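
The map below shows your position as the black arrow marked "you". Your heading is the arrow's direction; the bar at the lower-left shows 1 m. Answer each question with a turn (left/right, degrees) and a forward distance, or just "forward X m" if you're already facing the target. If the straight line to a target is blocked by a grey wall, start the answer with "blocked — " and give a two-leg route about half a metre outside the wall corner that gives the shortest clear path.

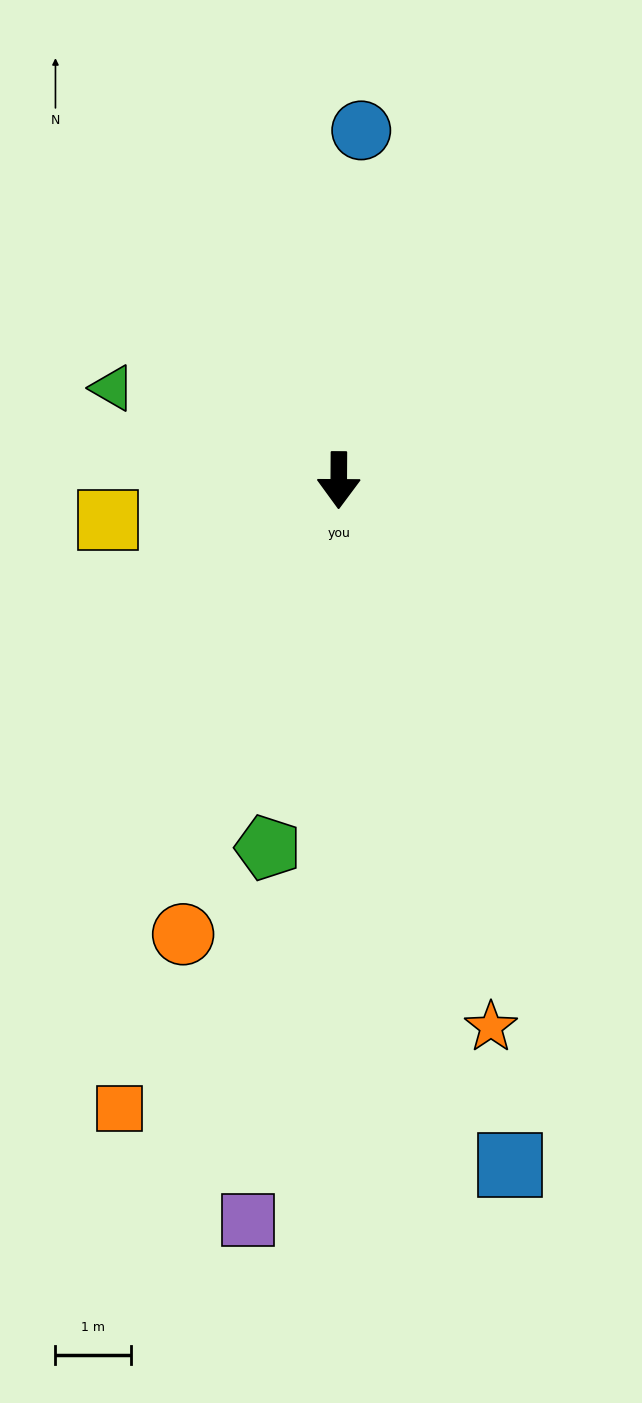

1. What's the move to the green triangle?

turn right 112°, forward 3.2 m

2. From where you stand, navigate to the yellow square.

turn right 80°, forward 3.1 m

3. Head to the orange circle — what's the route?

turn right 19°, forward 6.3 m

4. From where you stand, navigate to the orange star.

turn left 16°, forward 7.5 m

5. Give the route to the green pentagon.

turn right 11°, forward 4.9 m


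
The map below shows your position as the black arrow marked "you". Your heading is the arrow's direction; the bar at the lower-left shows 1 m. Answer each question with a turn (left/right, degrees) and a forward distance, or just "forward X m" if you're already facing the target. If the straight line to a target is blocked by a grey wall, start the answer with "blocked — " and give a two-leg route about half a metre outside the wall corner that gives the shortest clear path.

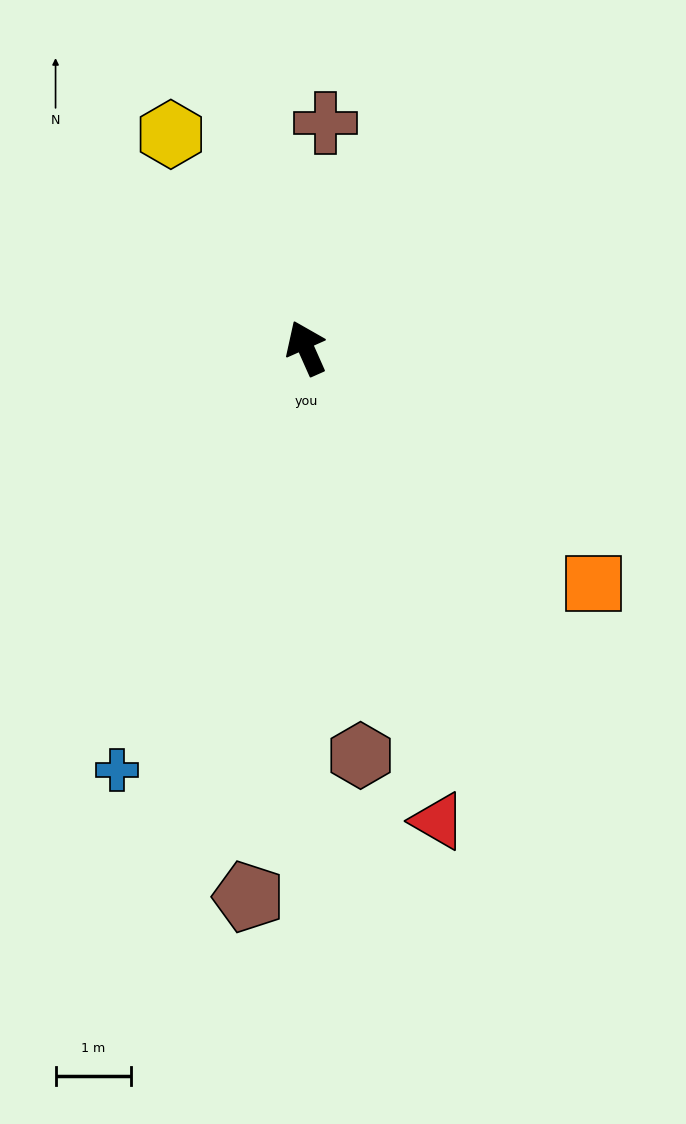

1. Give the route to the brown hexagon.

turn left 164°, forward 5.4 m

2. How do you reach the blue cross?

turn left 132°, forward 6.1 m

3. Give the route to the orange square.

turn right 153°, forward 4.9 m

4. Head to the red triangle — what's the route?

turn left 172°, forward 6.5 m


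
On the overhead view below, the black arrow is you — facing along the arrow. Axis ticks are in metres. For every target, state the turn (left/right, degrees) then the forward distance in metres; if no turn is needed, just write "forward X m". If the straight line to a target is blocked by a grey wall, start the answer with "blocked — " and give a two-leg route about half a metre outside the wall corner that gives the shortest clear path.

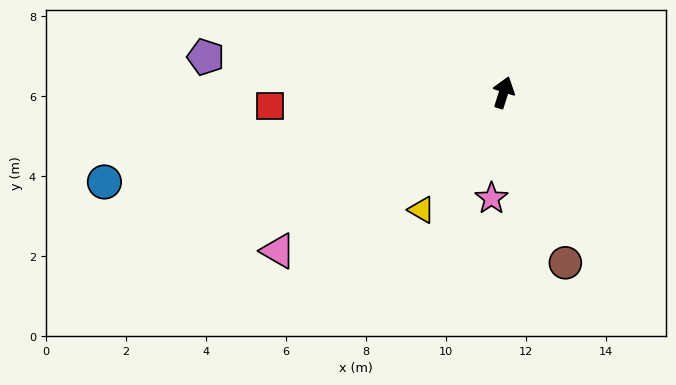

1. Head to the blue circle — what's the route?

turn left 120°, forward 10.2 m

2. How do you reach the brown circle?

turn right 142°, forward 4.5 m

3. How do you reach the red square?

turn left 111°, forward 5.8 m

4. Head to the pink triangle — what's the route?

turn left 143°, forward 6.9 m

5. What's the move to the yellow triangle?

turn left 163°, forward 3.6 m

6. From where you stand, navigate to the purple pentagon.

turn left 101°, forward 7.5 m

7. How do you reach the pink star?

turn right 169°, forward 2.7 m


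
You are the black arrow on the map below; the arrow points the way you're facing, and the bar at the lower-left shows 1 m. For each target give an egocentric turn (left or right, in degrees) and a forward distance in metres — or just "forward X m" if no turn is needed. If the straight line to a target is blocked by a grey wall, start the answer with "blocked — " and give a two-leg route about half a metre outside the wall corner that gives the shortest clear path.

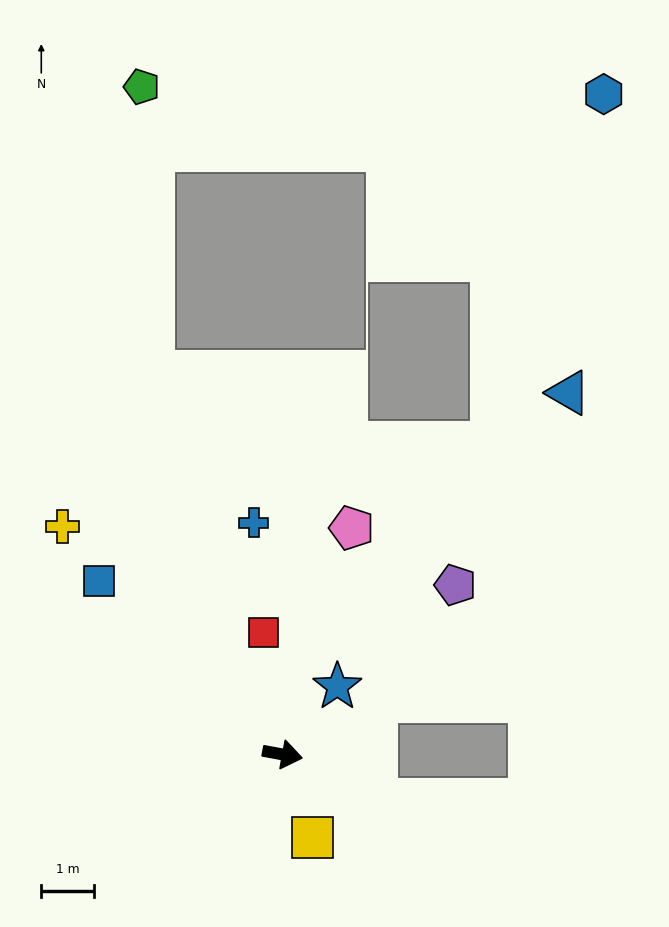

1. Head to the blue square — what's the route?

turn left 147°, forward 4.8 m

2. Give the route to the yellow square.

turn right 60°, forward 1.7 m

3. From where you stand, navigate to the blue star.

turn left 62°, forward 1.7 m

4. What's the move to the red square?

turn left 109°, forward 2.4 m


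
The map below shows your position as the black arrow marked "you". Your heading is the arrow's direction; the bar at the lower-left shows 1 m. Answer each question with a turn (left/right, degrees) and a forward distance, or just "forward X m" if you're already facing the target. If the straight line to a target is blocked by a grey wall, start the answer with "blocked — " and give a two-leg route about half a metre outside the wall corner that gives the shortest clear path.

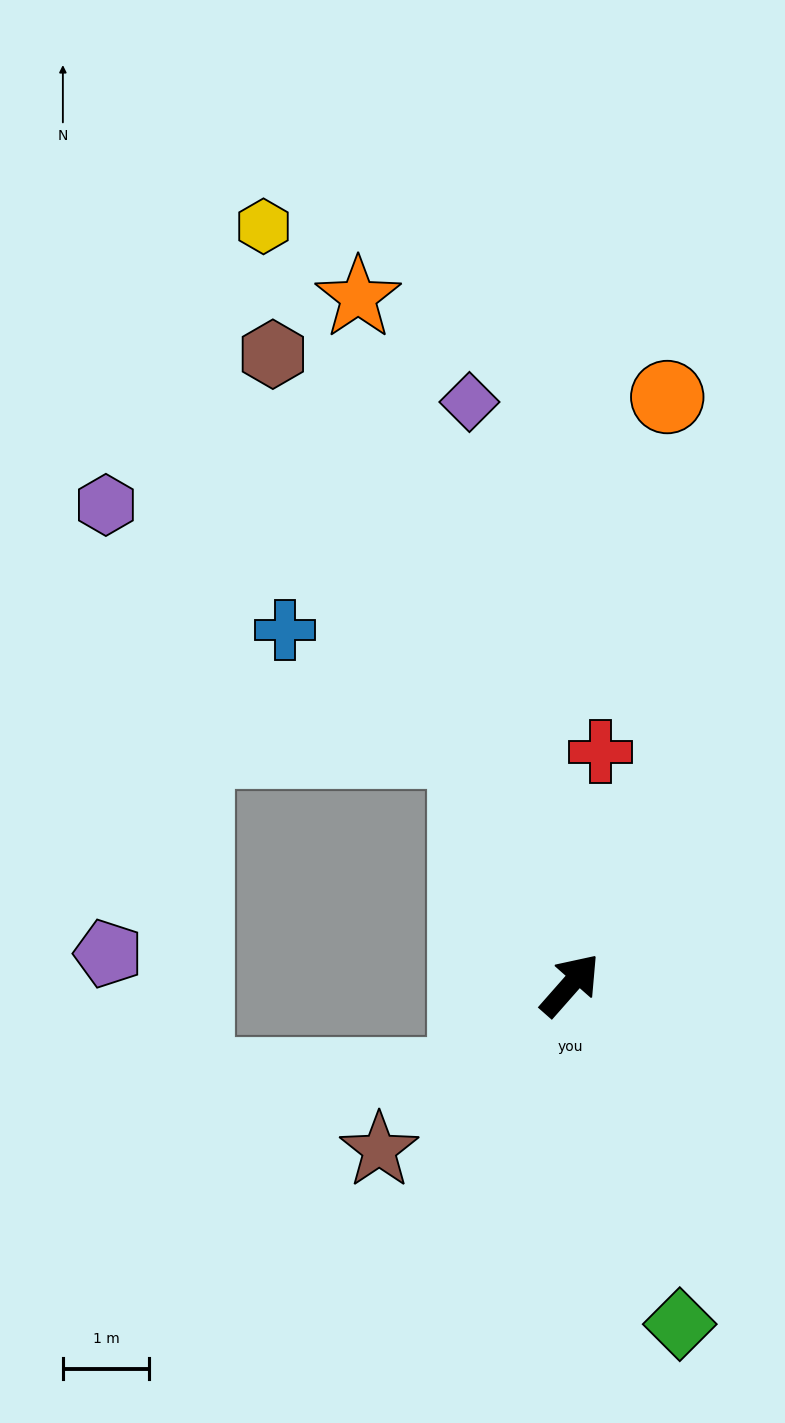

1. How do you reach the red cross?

turn left 34°, forward 2.7 m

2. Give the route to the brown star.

turn left 172°, forward 2.9 m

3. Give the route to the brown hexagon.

turn left 67°, forward 8.1 m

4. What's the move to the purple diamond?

turn left 51°, forward 6.9 m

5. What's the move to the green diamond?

turn right 121°, forward 4.1 m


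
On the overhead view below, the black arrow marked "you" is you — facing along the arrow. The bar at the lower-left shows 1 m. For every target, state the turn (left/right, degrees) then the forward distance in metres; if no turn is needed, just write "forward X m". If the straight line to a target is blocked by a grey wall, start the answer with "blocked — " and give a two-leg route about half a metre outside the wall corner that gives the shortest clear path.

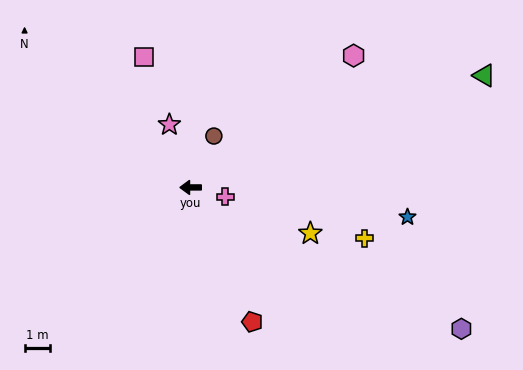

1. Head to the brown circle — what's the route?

turn right 114°, forward 2.2 m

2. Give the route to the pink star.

turn right 71°, forward 2.6 m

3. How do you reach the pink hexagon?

turn right 141°, forward 8.2 m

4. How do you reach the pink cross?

turn left 165°, forward 1.4 m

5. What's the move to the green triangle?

turn right 159°, forward 12.3 m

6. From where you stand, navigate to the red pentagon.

turn left 115°, forward 5.8 m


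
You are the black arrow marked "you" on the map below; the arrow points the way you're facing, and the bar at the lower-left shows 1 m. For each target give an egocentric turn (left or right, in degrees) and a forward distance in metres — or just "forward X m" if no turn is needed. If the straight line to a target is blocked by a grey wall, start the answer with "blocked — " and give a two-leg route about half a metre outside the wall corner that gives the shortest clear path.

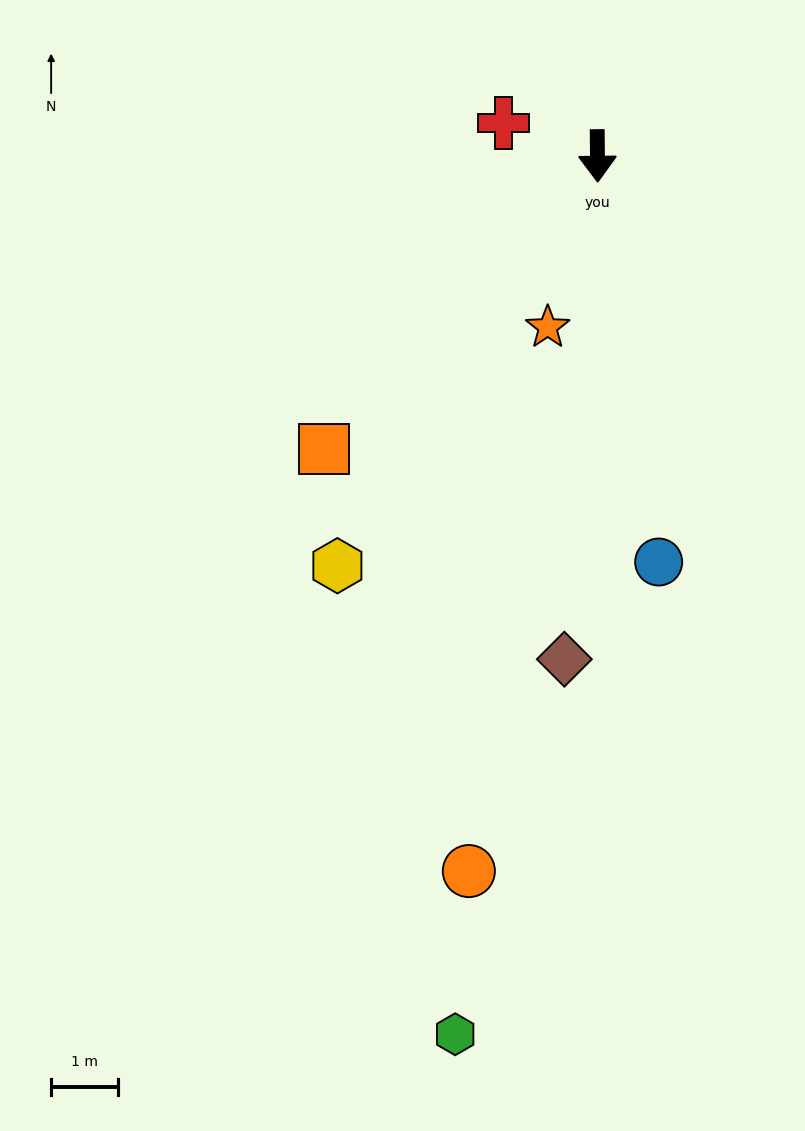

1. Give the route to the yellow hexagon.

turn right 33°, forward 7.3 m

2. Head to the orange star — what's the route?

turn right 17°, forward 2.7 m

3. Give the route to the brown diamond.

turn right 4°, forward 7.6 m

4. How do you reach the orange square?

turn right 44°, forward 6.0 m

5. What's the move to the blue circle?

turn left 8°, forward 6.2 m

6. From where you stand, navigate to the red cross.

turn right 110°, forward 1.5 m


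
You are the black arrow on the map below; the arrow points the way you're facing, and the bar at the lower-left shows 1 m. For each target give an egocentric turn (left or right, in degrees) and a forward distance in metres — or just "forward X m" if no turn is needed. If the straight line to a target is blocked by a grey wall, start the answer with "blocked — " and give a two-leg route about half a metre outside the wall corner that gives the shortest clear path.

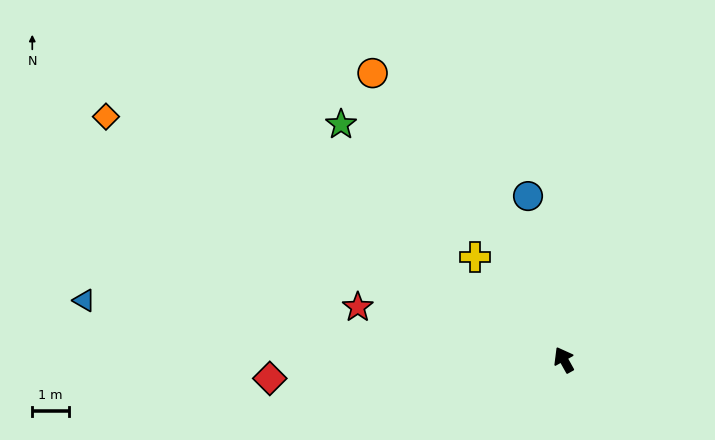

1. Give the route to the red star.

turn left 47°, forward 5.8 m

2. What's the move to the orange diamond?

turn left 33°, forward 14.1 m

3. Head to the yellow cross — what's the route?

turn left 12°, forward 3.7 m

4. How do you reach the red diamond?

turn left 64°, forward 8.0 m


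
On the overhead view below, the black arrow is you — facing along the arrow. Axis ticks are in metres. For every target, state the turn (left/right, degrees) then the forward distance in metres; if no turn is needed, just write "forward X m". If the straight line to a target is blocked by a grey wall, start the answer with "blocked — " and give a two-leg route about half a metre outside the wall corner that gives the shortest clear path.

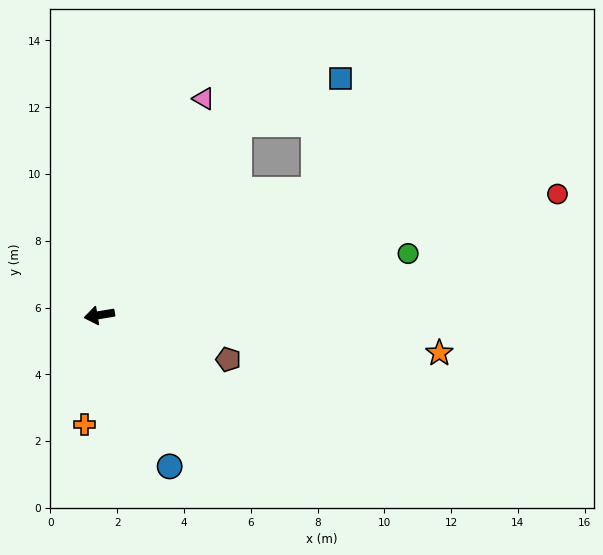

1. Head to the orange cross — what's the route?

turn left 73°, forward 3.3 m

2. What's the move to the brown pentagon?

turn left 152°, forward 4.1 m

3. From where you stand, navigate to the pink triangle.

turn right 125°, forward 7.2 m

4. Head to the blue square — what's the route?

blocked — turn right 135°, forward 7.1 m, then turn right 31°, forward 3.4 m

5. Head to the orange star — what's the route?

turn left 164°, forward 10.2 m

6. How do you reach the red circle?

turn right 175°, forward 14.2 m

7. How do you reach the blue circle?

turn left 105°, forward 5.0 m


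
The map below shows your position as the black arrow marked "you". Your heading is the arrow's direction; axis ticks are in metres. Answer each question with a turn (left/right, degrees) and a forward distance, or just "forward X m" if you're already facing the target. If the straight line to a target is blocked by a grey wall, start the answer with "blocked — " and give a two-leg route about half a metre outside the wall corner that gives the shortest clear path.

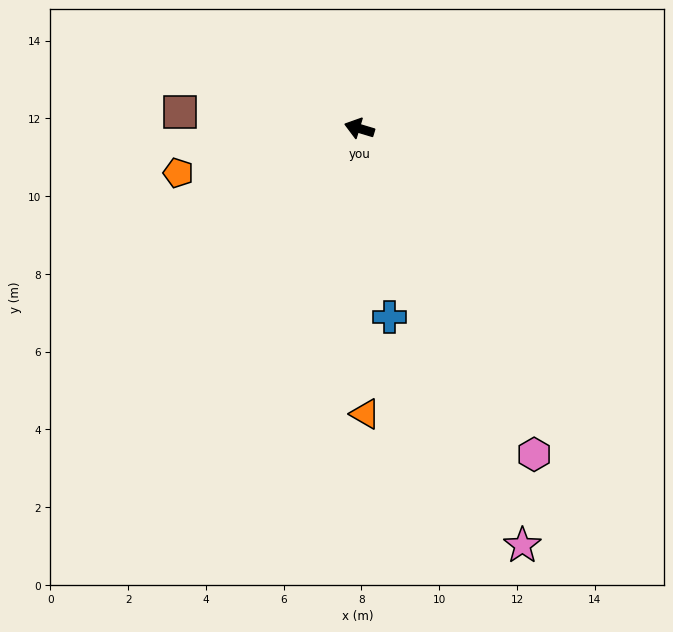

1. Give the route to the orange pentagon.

turn left 31°, forward 4.8 m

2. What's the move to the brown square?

turn left 12°, forward 4.6 m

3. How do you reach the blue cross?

turn left 116°, forward 4.9 m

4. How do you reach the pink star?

turn left 128°, forward 11.5 m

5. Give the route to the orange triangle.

turn left 108°, forward 7.3 m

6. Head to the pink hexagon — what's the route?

turn left 135°, forward 9.5 m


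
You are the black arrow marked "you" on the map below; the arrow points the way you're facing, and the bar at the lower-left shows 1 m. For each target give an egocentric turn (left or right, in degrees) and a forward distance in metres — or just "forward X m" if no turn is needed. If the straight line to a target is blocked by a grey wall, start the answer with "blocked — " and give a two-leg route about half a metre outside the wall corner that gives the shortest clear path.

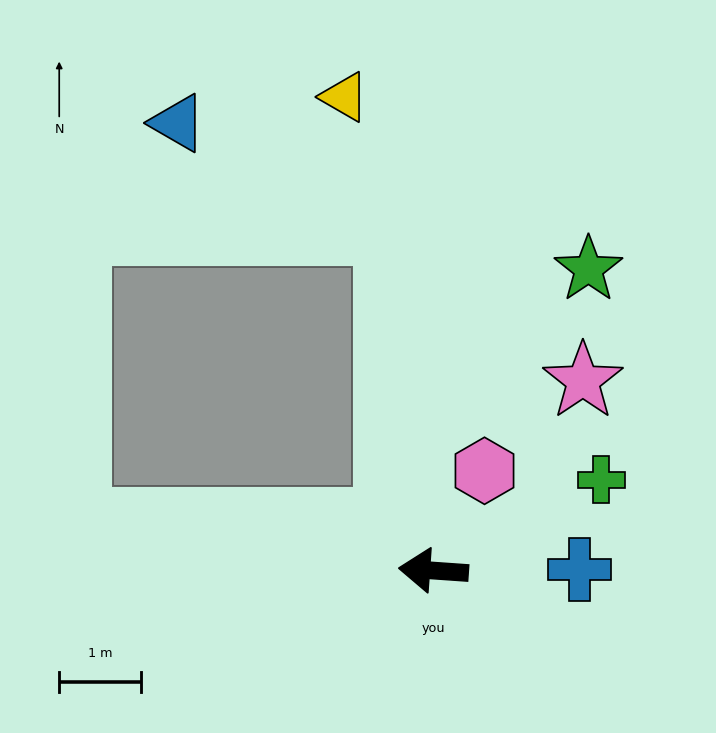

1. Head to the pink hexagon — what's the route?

turn right 113°, forward 1.4 m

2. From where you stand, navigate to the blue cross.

turn right 176°, forward 1.8 m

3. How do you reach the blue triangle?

blocked — turn right 78°, forward 4.2 m, then turn left 55°, forward 2.9 m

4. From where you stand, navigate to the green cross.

turn right 148°, forward 2.3 m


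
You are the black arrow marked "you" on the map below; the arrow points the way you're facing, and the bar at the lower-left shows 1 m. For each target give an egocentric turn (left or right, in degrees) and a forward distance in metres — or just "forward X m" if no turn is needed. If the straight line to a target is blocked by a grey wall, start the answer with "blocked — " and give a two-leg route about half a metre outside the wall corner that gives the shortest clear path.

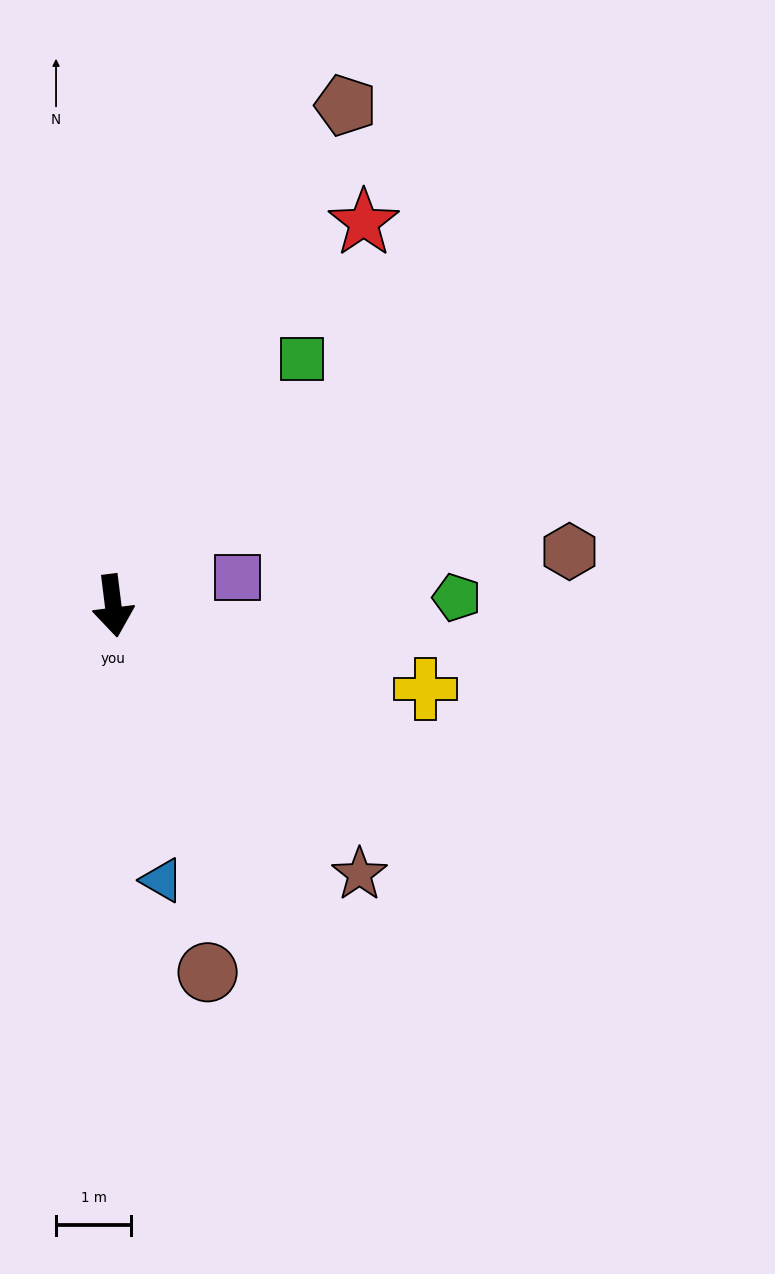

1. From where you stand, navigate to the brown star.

turn left 35°, forward 4.8 m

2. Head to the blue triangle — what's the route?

turn left 3°, forward 3.7 m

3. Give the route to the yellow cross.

turn left 68°, forward 4.3 m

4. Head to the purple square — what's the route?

turn left 96°, forward 1.7 m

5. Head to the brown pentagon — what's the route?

turn left 148°, forward 7.3 m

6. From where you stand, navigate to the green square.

turn left 135°, forward 4.1 m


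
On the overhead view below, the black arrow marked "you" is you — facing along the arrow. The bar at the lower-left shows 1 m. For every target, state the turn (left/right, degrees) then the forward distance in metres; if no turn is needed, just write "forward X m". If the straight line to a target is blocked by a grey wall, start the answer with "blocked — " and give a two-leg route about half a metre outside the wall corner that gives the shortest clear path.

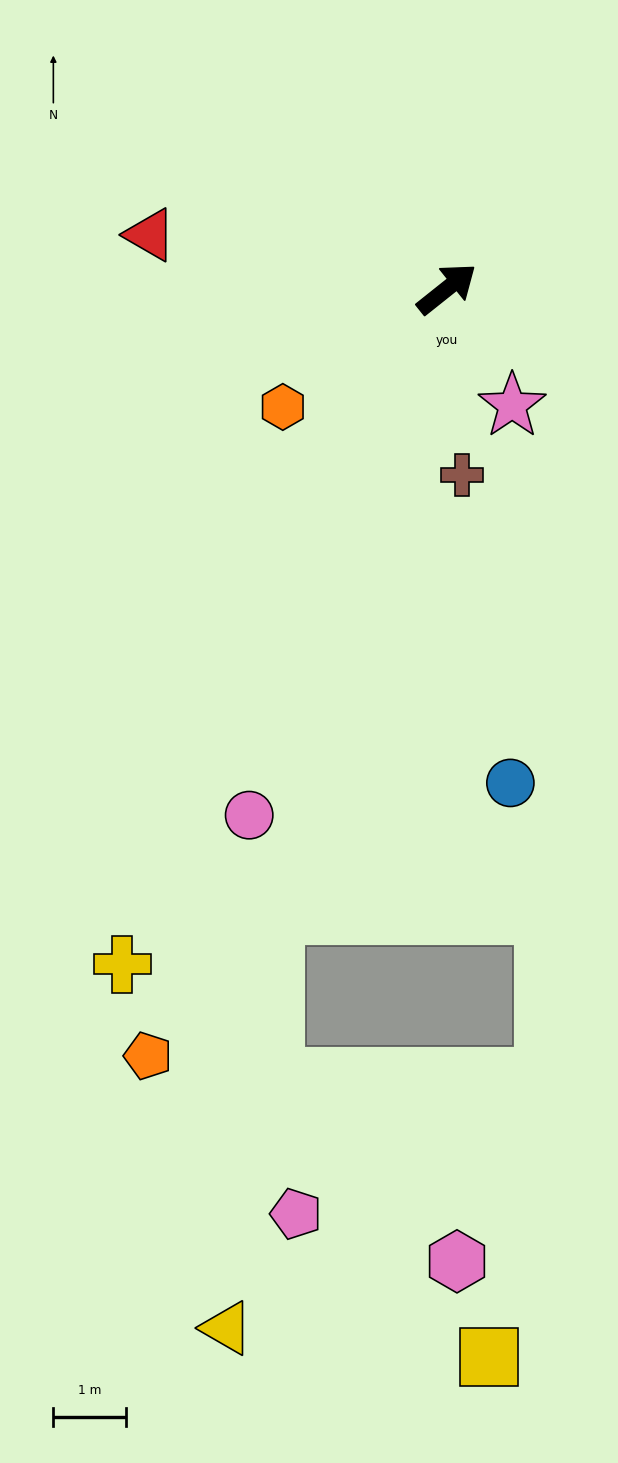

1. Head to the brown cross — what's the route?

turn right 124°, forward 2.6 m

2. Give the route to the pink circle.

turn right 149°, forward 7.7 m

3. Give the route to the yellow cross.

turn right 154°, forward 10.3 m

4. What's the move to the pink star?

turn right 99°, forward 1.8 m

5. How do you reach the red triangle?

turn left 131°, forward 4.2 m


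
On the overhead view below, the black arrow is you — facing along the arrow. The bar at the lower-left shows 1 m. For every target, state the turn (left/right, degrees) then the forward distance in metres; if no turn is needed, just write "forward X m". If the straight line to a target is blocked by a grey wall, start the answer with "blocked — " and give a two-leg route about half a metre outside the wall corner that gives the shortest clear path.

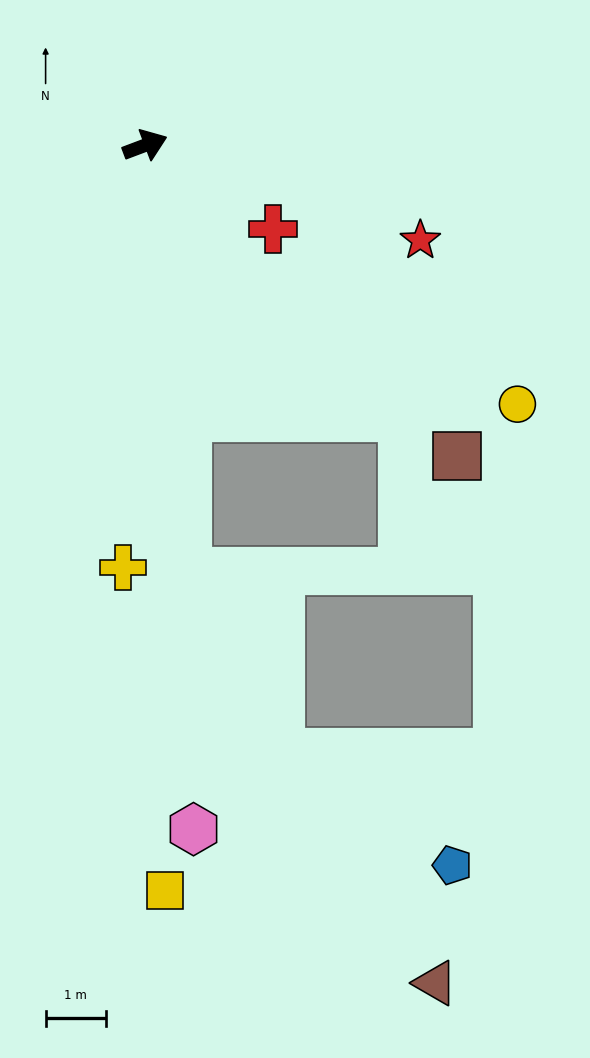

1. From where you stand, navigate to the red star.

turn right 40°, forward 4.8 m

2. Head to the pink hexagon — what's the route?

turn right 107°, forward 11.4 m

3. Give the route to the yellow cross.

turn right 114°, forward 7.0 m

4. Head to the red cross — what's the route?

turn right 54°, forward 2.5 m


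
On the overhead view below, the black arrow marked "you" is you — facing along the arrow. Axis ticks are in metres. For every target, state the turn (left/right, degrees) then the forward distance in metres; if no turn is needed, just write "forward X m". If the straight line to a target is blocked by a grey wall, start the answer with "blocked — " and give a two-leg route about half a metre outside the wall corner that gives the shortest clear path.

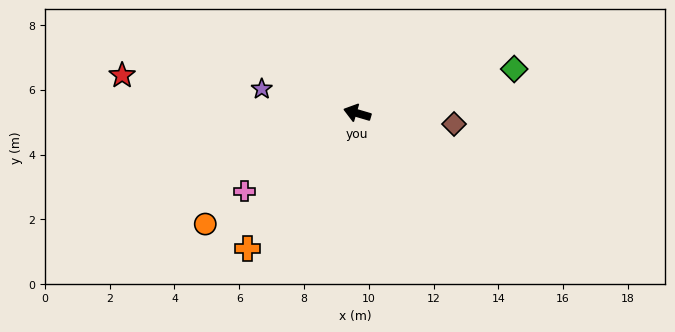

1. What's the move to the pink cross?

turn left 51°, forward 4.2 m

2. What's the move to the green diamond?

turn right 148°, forward 5.0 m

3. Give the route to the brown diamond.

turn right 170°, forward 3.0 m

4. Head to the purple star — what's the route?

turn left 2°, forward 3.0 m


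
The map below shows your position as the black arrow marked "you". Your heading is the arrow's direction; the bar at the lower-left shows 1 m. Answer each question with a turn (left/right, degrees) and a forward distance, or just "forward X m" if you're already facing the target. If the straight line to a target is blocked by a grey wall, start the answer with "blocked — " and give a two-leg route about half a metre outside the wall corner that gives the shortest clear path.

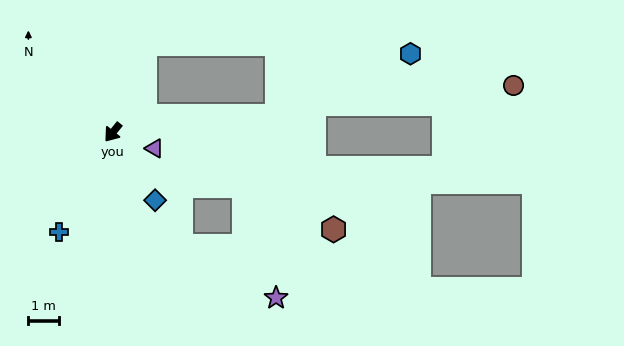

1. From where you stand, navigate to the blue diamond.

turn left 71°, forward 2.6 m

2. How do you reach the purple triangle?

turn left 108°, forward 1.5 m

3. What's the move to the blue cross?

turn left 10°, forward 3.8 m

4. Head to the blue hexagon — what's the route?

blocked — turn left 134°, forward 5.5 m, then turn left 20°, forward 4.9 m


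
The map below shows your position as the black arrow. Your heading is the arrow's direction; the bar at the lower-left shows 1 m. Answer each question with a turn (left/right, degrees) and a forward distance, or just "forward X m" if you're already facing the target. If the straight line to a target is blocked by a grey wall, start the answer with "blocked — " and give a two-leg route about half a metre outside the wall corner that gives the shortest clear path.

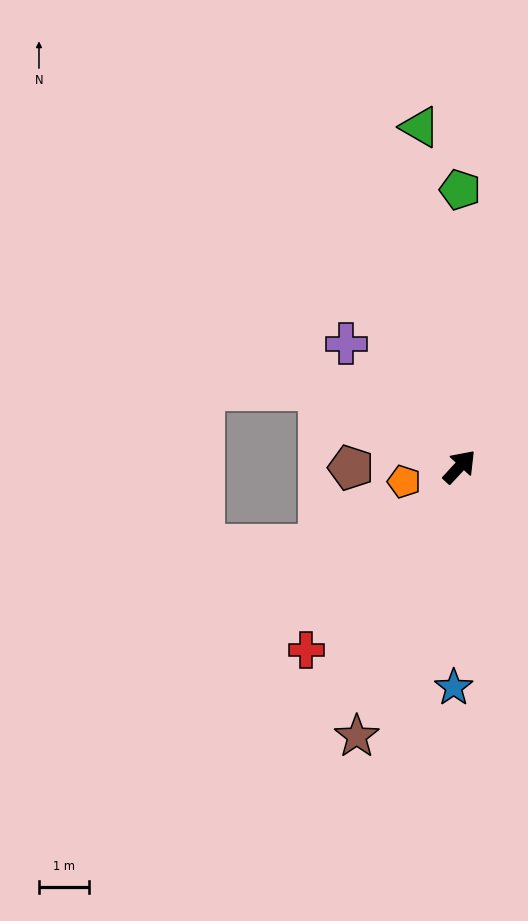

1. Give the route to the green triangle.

turn left 49°, forward 6.9 m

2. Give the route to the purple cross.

turn left 86°, forward 3.4 m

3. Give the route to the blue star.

turn right 139°, forward 4.5 m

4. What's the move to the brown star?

turn right 158°, forward 5.8 m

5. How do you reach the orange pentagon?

turn left 148°, forward 1.2 m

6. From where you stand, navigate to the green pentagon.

turn left 43°, forward 5.6 m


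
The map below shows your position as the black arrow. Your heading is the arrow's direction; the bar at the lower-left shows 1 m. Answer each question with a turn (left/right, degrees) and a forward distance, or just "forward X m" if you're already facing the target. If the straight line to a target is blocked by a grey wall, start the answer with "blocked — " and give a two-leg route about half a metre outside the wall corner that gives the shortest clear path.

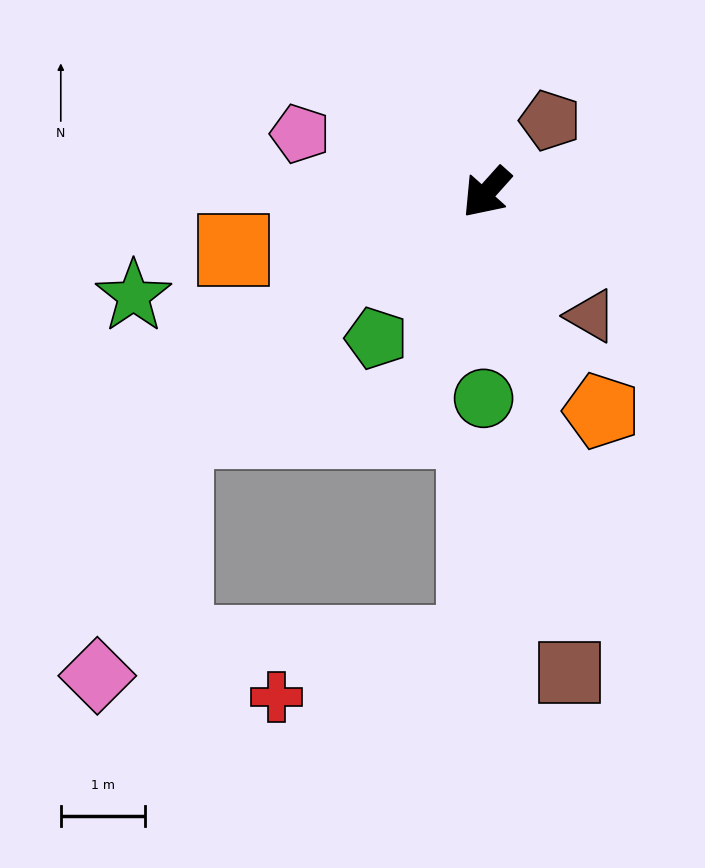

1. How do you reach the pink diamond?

blocked — turn right 10°, forward 4.6 m, then turn left 34°, forward 3.0 m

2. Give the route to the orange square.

turn right 35°, forward 3.1 m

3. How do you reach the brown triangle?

turn left 82°, forward 1.9 m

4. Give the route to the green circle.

turn left 41°, forward 2.4 m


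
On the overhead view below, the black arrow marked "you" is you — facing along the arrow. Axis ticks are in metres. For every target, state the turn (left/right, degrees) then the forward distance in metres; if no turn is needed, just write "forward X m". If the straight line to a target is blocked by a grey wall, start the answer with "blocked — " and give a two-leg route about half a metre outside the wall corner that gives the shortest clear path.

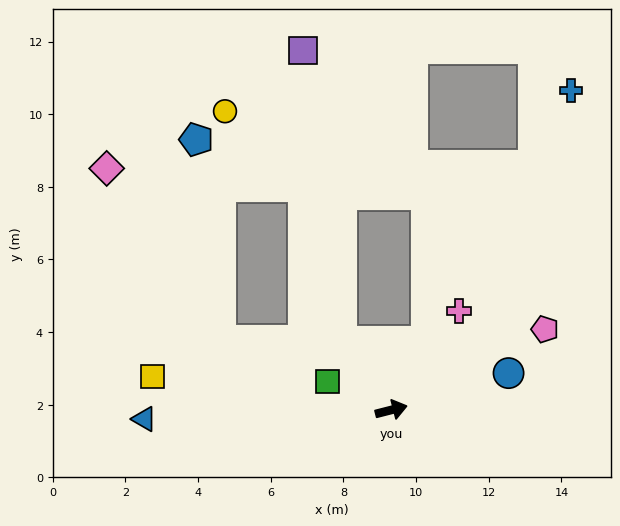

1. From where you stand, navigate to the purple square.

blocked — turn left 111°, forward 2.3 m, then turn right 28°, forward 8.1 m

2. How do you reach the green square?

turn left 142°, forward 1.9 m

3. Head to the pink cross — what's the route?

turn left 41°, forward 3.3 m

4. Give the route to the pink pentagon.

turn left 13°, forward 4.8 m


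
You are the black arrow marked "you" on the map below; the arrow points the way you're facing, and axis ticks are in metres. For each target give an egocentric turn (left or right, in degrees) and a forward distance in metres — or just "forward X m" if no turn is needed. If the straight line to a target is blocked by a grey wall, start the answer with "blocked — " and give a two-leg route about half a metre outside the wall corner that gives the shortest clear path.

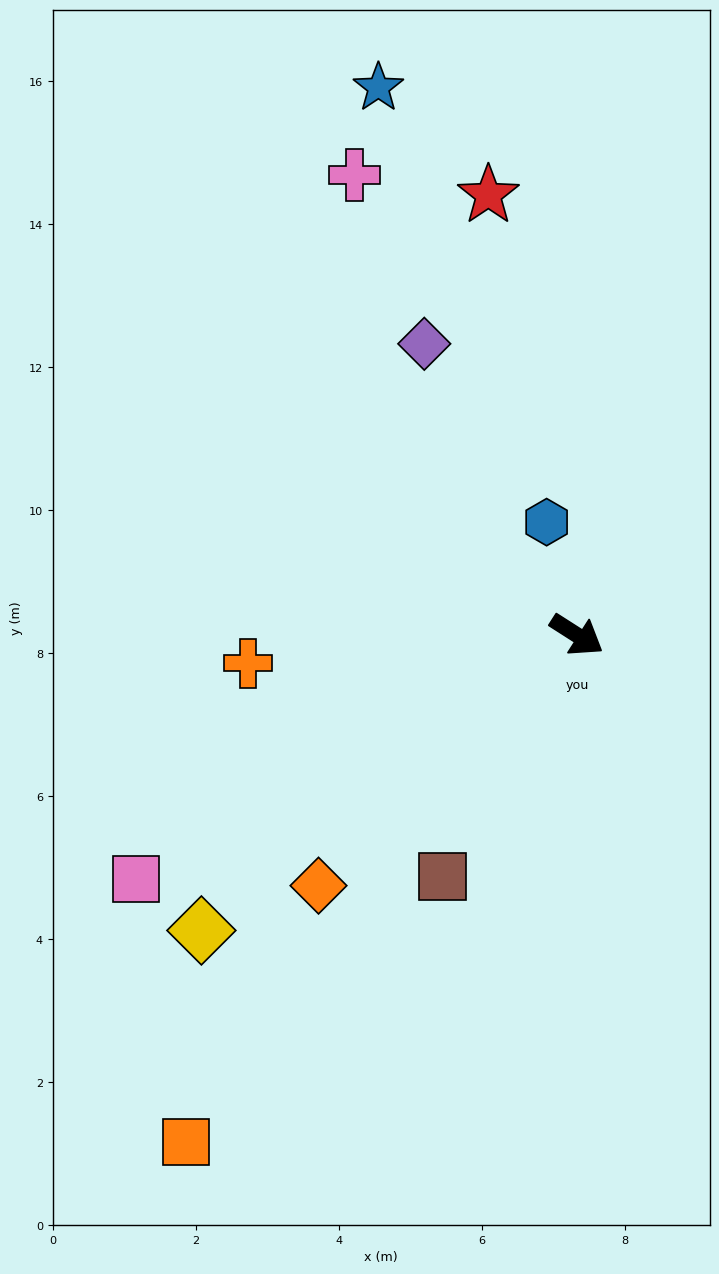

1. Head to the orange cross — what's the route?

turn right 143°, forward 4.6 m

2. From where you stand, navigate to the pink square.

turn right 118°, forward 7.0 m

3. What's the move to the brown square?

turn right 86°, forward 3.9 m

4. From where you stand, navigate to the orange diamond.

turn right 103°, forward 5.0 m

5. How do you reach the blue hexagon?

turn left 138°, forward 1.6 m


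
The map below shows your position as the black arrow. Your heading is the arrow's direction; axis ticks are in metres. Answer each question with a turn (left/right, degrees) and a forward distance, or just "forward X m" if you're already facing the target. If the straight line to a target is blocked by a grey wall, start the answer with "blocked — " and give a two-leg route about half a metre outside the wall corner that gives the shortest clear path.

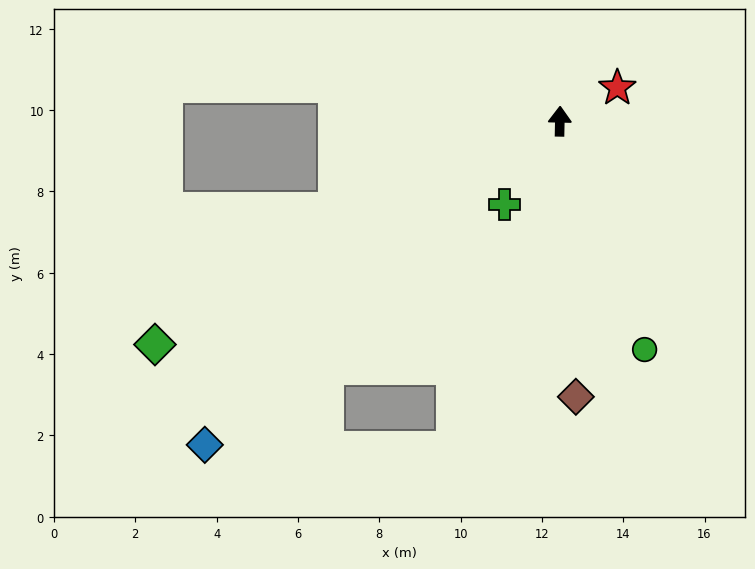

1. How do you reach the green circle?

turn right 158°, forward 6.0 m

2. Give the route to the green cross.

turn left 147°, forward 2.5 m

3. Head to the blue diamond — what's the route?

turn left 134°, forward 11.8 m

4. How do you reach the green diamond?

turn left 120°, forward 11.4 m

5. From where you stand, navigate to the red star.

turn right 59°, forward 1.6 m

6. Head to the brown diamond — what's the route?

turn right 175°, forward 6.8 m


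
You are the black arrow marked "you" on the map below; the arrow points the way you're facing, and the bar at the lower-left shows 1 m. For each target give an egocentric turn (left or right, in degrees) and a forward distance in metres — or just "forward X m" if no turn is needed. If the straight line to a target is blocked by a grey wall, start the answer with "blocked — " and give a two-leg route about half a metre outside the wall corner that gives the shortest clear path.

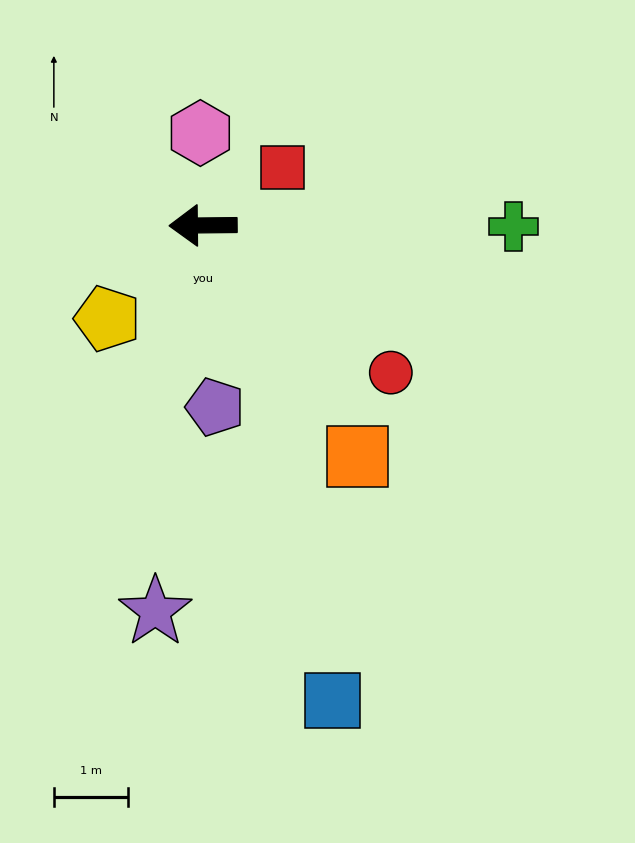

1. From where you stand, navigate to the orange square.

turn left 123°, forward 3.7 m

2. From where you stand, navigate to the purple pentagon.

turn left 93°, forward 2.4 m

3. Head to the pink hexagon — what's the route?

turn right 89°, forward 1.2 m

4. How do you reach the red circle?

turn left 141°, forward 3.2 m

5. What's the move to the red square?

turn right 145°, forward 1.3 m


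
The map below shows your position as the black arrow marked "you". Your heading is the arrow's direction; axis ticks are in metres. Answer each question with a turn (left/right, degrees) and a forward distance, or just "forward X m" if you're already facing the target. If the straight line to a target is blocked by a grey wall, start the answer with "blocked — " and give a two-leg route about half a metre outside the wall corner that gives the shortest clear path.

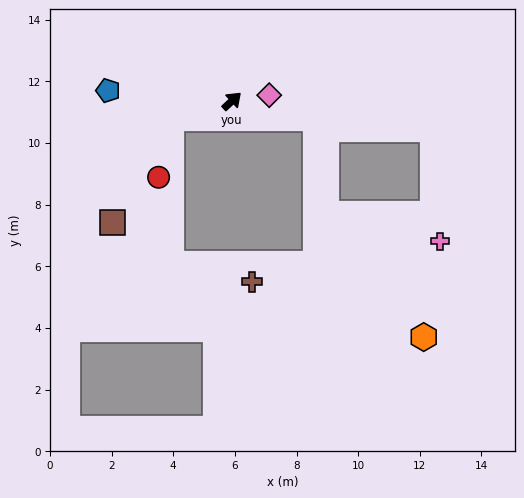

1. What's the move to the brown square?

blocked — turn left 153°, forward 2.0 m, then turn left 45°, forward 3.9 m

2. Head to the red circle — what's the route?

blocked — turn left 153°, forward 2.0 m, then turn left 62°, forward 2.0 m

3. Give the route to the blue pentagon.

turn left 132°, forward 4.0 m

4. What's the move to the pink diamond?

turn right 34°, forward 1.2 m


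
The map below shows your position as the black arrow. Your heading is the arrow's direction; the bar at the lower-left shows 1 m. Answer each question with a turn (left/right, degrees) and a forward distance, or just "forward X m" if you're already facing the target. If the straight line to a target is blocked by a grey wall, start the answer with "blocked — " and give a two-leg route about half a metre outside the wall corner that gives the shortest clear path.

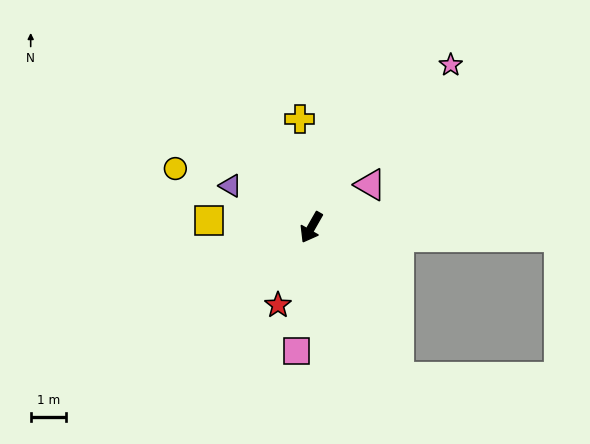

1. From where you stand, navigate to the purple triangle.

turn right 88°, forward 2.6 m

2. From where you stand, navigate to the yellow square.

turn right 64°, forward 2.9 m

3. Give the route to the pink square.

turn left 23°, forward 3.5 m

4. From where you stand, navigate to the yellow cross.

turn right 144°, forward 3.1 m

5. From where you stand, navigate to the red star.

turn left 6°, forward 2.4 m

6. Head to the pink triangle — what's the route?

turn left 156°, forward 2.1 m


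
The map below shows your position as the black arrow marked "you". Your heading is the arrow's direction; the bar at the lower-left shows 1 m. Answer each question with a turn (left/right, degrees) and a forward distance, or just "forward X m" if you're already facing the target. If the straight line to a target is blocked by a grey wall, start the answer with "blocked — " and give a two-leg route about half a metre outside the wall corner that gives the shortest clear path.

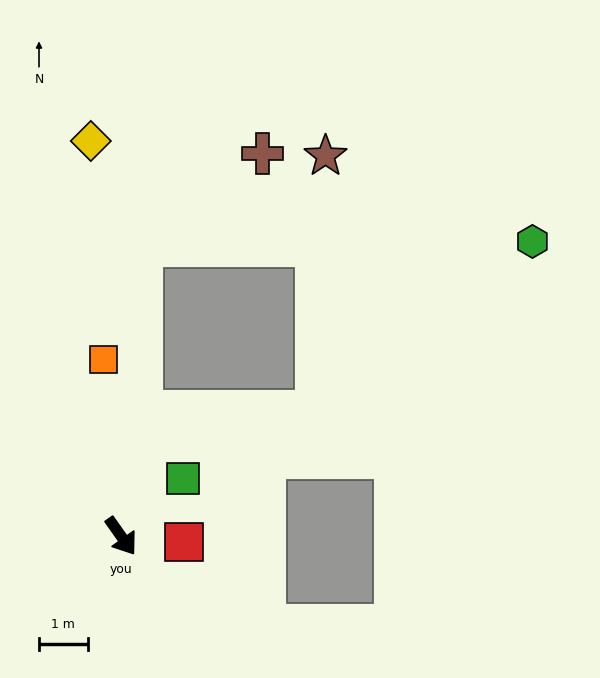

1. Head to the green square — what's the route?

turn left 98°, forward 1.7 m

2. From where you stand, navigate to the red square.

turn left 50°, forward 1.3 m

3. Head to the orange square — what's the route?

turn left 150°, forward 3.7 m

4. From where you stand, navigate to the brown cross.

blocked — turn left 141°, forward 6.0 m, then turn right 49°, forward 3.1 m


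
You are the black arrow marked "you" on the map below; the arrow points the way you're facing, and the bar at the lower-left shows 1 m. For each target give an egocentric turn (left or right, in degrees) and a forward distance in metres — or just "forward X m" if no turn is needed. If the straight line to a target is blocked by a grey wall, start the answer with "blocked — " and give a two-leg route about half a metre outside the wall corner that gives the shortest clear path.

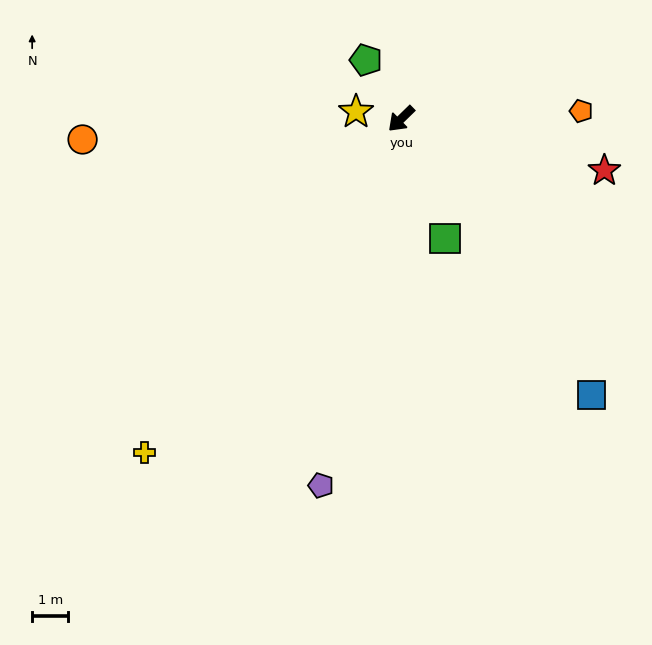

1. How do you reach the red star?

turn left 122°, forward 5.8 m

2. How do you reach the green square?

turn left 66°, forward 3.5 m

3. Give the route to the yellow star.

turn right 53°, forward 1.3 m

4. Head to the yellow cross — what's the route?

turn left 8°, forward 11.6 m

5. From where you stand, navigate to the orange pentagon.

turn left 138°, forward 5.0 m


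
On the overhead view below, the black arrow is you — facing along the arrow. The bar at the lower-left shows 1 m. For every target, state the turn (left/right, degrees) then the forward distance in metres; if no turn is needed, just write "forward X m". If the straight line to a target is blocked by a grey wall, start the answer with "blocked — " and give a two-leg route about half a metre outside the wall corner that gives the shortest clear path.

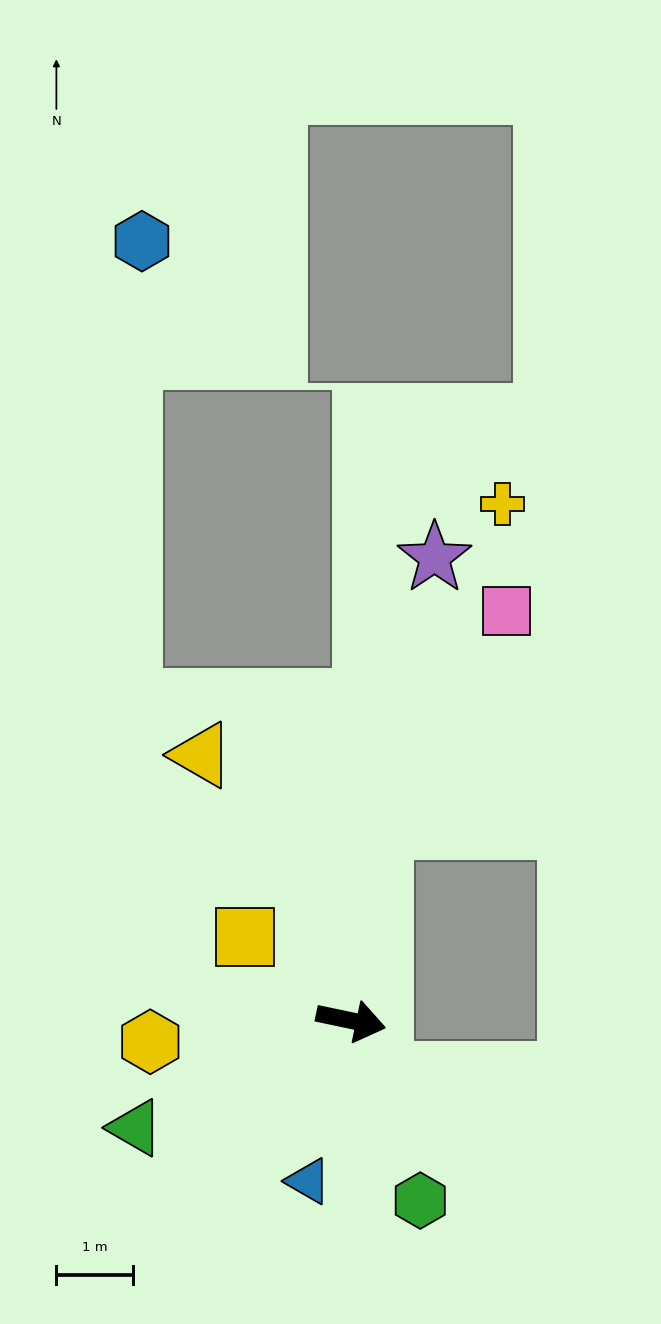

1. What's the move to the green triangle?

turn right 142°, forward 3.2 m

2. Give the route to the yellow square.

turn left 154°, forward 1.8 m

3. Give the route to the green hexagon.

turn right 57°, forward 2.5 m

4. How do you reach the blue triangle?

turn right 93°, forward 2.2 m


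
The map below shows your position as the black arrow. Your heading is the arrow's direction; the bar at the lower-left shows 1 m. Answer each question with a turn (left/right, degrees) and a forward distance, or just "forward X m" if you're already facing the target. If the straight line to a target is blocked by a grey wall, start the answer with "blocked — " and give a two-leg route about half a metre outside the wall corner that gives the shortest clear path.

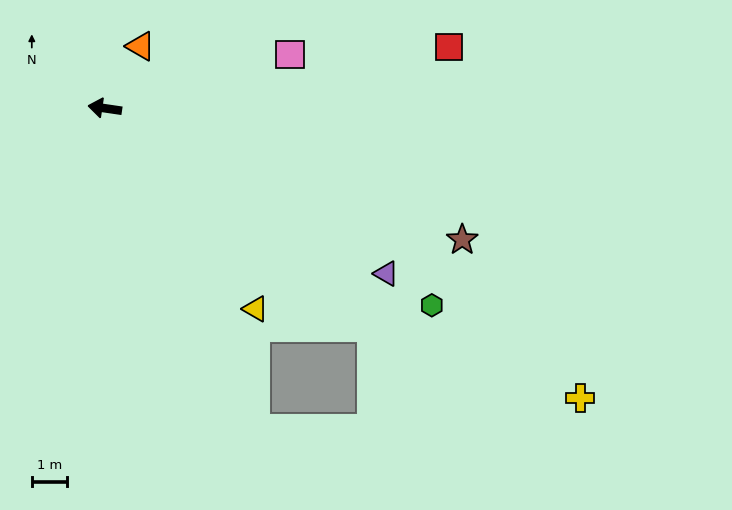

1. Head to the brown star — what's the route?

turn left 168°, forward 10.7 m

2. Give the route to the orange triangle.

turn right 112°, forward 2.0 m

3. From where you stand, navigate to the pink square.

turn right 155°, forward 5.4 m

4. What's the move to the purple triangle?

turn left 158°, forward 9.2 m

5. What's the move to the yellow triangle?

turn left 135°, forward 7.0 m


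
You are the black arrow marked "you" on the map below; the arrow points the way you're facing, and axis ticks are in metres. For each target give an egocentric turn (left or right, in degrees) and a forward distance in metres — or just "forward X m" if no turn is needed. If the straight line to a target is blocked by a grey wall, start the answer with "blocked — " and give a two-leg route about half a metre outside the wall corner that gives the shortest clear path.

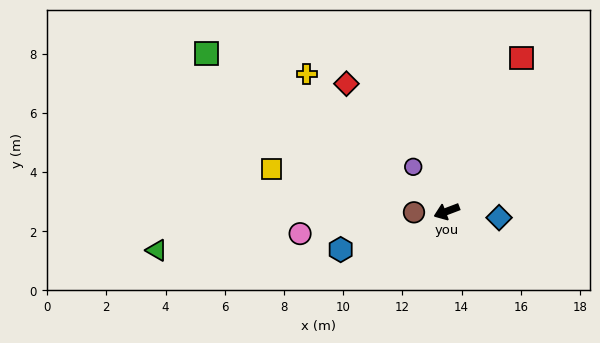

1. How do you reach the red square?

turn right 137°, forward 5.8 m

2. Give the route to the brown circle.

turn right 19°, forward 1.1 m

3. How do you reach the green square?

turn right 54°, forward 9.7 m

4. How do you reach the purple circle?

turn right 74°, forward 1.9 m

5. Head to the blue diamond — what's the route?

turn left 152°, forward 1.8 m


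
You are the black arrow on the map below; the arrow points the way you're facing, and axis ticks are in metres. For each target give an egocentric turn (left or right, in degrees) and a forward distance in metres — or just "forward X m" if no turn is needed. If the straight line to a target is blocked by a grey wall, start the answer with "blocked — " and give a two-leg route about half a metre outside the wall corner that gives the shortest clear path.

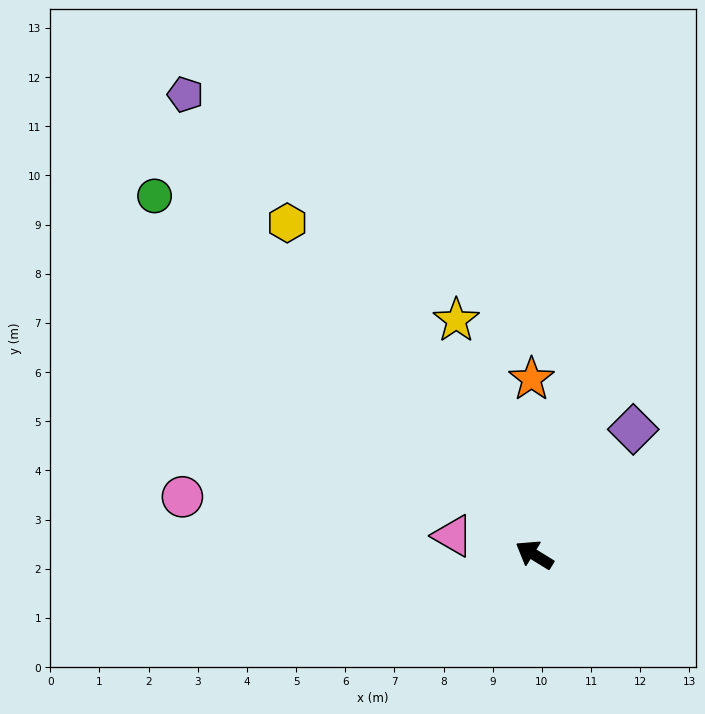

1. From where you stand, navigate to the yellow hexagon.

turn right 22°, forward 8.4 m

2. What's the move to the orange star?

turn right 57°, forward 3.6 m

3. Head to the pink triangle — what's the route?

turn left 19°, forward 1.7 m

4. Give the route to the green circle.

turn right 12°, forward 10.6 m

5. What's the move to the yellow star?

turn right 40°, forward 5.0 m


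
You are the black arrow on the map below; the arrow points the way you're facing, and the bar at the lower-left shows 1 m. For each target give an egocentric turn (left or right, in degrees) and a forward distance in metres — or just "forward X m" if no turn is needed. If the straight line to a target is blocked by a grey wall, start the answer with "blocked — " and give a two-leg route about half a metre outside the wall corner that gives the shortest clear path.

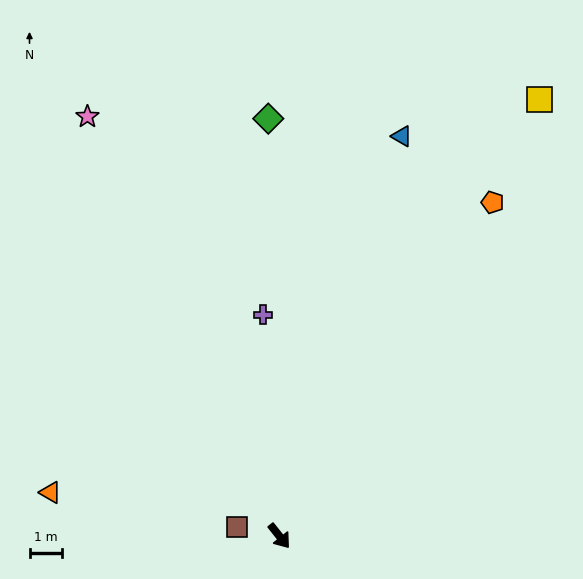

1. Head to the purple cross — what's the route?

turn left 146°, forward 6.8 m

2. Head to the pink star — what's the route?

turn left 166°, forward 14.0 m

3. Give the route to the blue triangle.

turn left 125°, forward 12.7 m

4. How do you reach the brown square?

turn right 140°, forward 1.3 m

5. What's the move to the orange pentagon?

turn left 109°, forward 12.0 m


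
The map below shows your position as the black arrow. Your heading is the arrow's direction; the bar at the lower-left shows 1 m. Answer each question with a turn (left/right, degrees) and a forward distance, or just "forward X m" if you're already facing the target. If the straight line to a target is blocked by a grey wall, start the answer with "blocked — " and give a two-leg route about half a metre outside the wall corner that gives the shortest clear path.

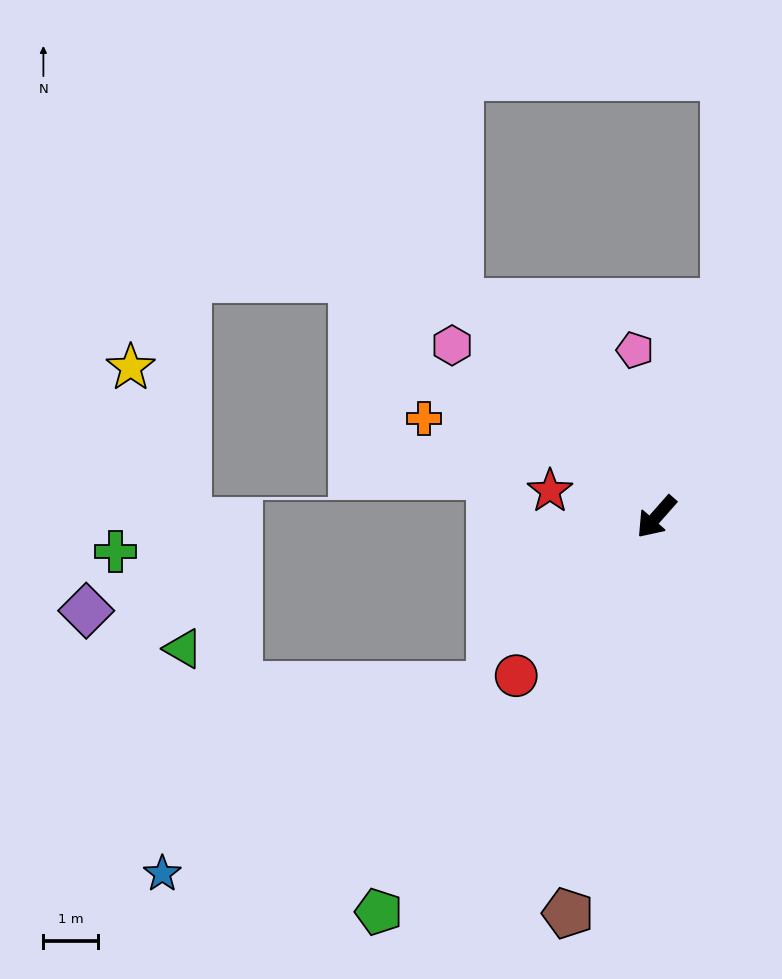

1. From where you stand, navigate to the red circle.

forward 3.9 m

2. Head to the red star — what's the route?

turn right 62°, forward 2.0 m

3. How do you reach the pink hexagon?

turn right 89°, forward 4.9 m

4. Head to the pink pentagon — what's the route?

turn right 131°, forward 3.1 m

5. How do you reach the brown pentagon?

turn left 29°, forward 7.4 m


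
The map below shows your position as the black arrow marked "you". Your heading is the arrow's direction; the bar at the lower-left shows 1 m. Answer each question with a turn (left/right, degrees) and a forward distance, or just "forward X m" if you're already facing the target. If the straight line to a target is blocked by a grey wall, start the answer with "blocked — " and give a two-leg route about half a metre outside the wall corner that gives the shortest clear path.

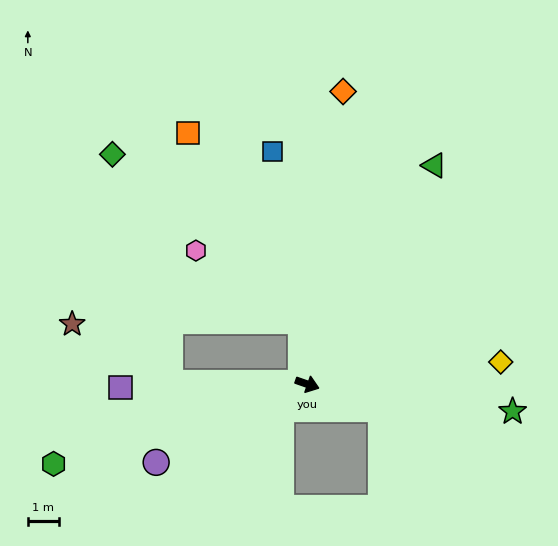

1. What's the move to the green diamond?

blocked — turn left 115°, forward 2.0 m, then turn left 43°, forward 8.1 m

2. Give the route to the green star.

turn left 12°, forward 6.7 m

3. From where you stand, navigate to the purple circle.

turn right 133°, forward 5.5 m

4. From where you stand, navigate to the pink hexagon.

blocked — turn left 115°, forward 2.0 m, then turn left 51°, forward 4.1 m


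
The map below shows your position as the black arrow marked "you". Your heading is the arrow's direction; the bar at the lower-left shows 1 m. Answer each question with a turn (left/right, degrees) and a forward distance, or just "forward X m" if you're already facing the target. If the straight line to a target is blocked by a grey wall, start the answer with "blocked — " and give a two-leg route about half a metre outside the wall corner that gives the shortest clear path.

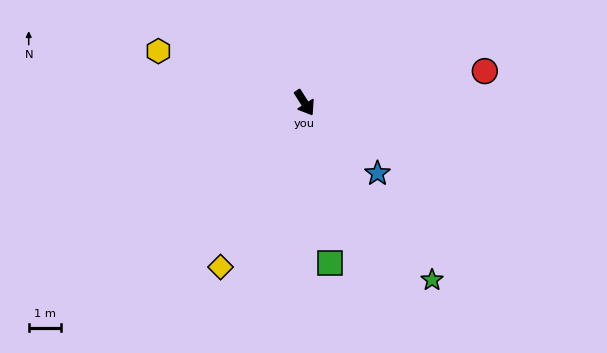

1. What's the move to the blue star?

turn left 13°, forward 3.1 m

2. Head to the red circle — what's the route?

turn left 67°, forward 5.6 m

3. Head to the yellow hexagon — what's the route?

turn right 142°, forward 4.8 m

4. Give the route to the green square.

turn right 23°, forward 5.0 m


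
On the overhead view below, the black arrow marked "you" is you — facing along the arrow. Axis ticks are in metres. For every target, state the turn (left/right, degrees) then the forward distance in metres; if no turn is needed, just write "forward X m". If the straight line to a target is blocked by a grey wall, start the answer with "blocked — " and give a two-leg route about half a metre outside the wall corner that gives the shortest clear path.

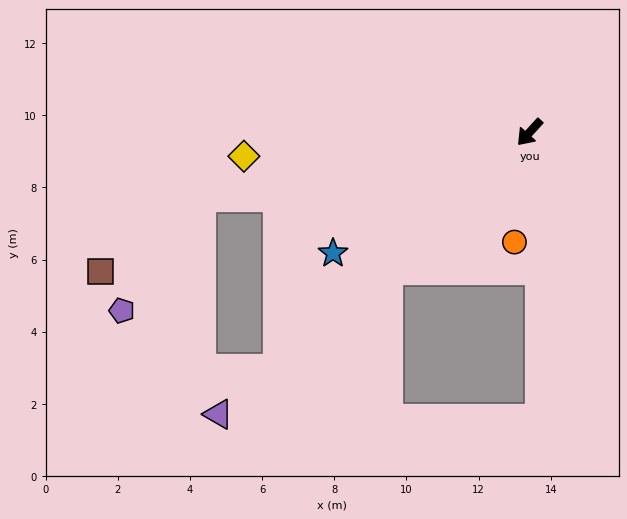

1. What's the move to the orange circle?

turn left 34°, forward 3.1 m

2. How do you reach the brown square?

blocked — turn right 37°, forward 9.3 m, then turn left 26°, forward 3.5 m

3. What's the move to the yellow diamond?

turn right 43°, forward 7.9 m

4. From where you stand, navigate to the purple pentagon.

blocked — turn right 37°, forward 9.3 m, then turn left 45°, forward 3.8 m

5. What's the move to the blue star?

turn right 16°, forward 6.4 m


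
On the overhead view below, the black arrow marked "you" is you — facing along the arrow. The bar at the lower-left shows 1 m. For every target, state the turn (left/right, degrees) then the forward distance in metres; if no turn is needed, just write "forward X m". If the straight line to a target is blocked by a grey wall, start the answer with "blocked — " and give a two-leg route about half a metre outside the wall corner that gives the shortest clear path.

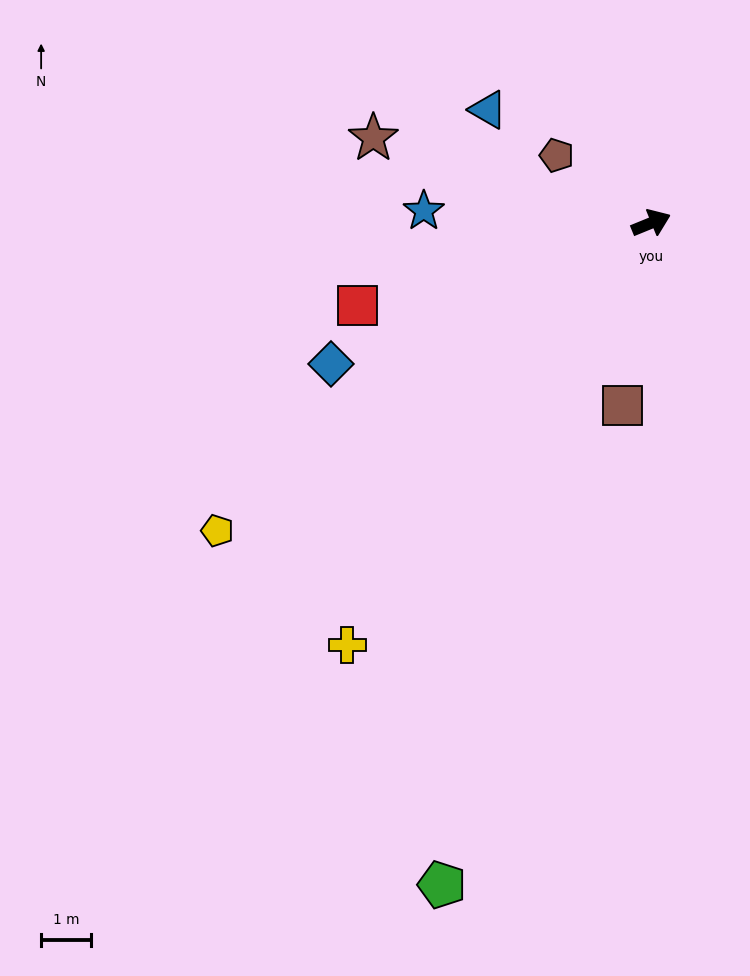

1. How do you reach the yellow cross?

turn right 148°, forward 10.4 m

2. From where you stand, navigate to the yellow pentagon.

turn right 167°, forward 10.6 m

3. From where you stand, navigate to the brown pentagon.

turn left 122°, forward 2.3 m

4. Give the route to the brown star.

turn left 141°, forward 5.8 m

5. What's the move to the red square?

turn left 173°, forward 6.1 m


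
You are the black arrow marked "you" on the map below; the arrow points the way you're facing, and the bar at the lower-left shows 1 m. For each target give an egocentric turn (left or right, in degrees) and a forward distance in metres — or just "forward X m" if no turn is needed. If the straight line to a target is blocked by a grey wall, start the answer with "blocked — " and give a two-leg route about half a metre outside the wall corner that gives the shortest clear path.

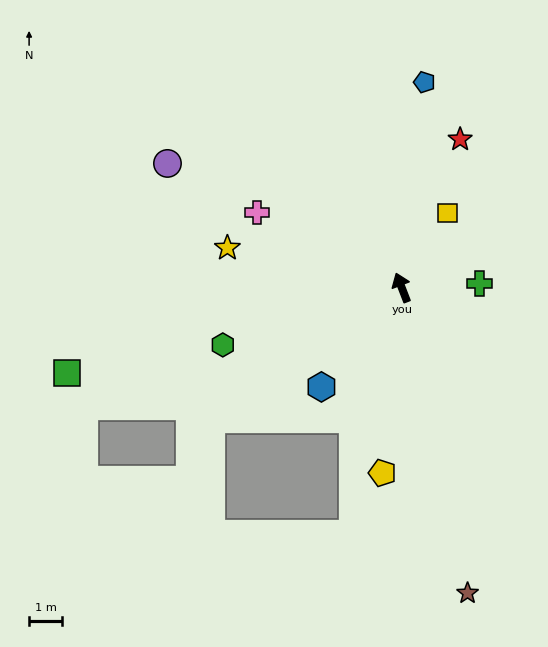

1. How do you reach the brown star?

turn left 171°, forward 9.4 m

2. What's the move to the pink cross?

turn left 42°, forward 4.9 m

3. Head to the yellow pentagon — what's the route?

turn left 153°, forward 5.6 m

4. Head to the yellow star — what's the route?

turn left 56°, forward 5.4 m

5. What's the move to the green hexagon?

turn left 87°, forward 5.6 m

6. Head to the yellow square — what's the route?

turn right 52°, forward 2.6 m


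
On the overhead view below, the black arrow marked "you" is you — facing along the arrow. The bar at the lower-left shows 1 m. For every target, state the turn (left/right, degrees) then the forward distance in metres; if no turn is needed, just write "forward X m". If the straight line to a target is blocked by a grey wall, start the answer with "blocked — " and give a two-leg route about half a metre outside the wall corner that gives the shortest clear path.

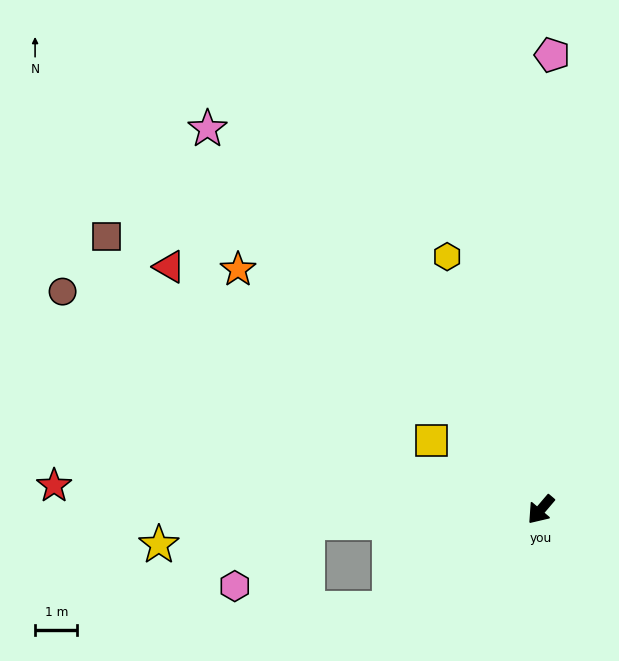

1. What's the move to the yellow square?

turn right 82°, forward 3.1 m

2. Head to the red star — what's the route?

turn right 52°, forward 11.5 m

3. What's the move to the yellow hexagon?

turn right 119°, forward 6.4 m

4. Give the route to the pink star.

turn right 98°, forward 12.0 m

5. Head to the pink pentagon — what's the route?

turn right 141°, forward 10.8 m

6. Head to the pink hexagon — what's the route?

blocked — turn right 46°, forward 5.5 m, then turn left 38°, forward 2.3 m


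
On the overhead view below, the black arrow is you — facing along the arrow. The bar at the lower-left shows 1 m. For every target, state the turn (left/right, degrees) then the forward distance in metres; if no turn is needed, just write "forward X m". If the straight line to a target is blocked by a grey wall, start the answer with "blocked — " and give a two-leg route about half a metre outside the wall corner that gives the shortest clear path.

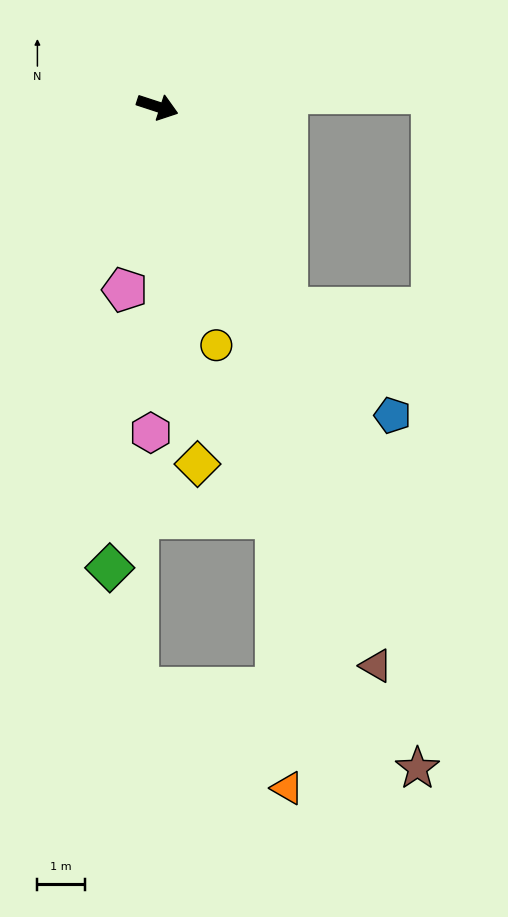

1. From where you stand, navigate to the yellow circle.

turn right 58°, forward 5.2 m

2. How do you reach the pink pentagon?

turn right 82°, forward 3.9 m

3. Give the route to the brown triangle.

turn right 51°, forward 12.7 m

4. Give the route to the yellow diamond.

turn right 66°, forward 7.6 m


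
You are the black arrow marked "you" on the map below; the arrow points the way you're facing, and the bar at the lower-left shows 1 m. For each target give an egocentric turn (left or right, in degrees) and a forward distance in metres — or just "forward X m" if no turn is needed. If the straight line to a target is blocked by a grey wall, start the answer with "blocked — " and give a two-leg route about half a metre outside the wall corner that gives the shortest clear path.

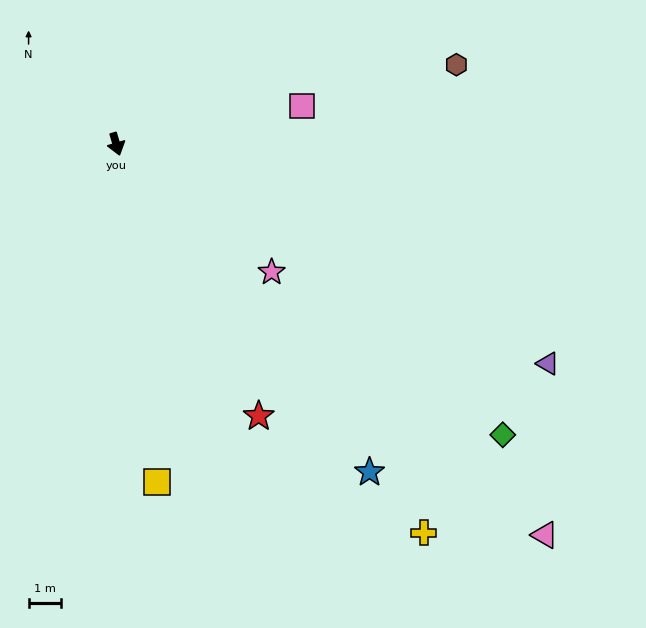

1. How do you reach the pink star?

turn left 34°, forward 6.2 m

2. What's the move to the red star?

turn left 11°, forward 9.5 m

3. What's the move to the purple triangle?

turn left 47°, forward 14.9 m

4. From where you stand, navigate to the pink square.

turn left 85°, forward 5.9 m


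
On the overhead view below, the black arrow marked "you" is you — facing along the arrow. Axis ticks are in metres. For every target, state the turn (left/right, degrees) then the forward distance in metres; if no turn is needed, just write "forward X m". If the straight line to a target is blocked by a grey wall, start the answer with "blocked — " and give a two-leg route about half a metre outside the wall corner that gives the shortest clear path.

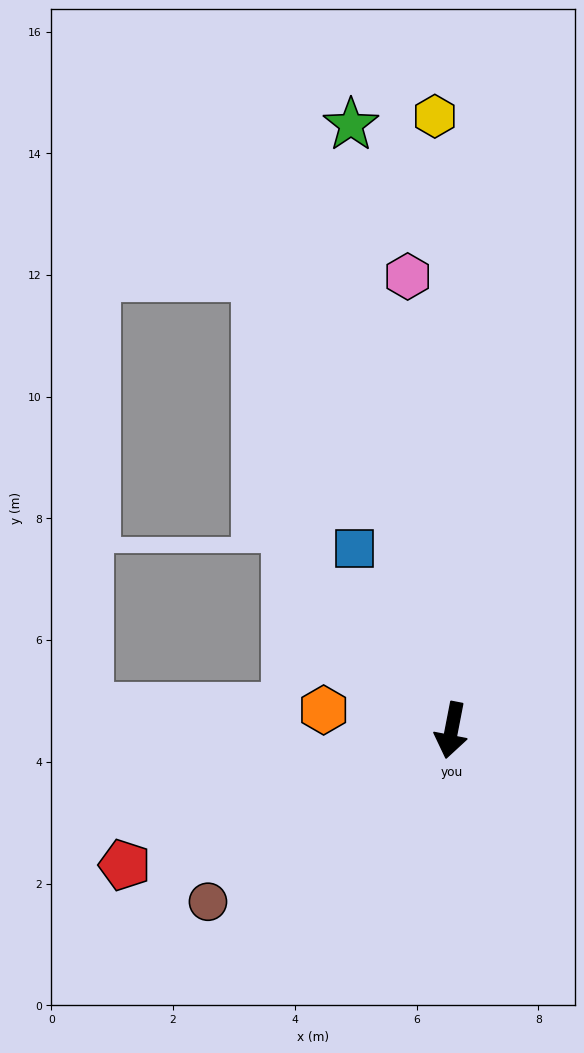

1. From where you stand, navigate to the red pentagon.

turn right 57°, forward 5.8 m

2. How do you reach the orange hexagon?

turn right 88°, forward 2.1 m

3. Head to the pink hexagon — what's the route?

turn right 164°, forward 7.5 m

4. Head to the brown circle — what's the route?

turn right 44°, forward 4.9 m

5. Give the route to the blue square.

turn right 141°, forward 3.4 m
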